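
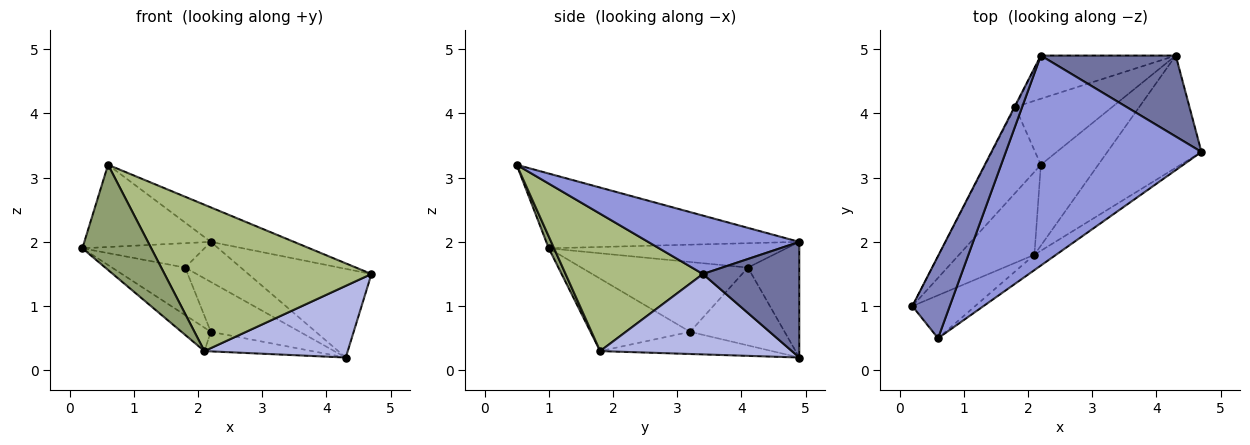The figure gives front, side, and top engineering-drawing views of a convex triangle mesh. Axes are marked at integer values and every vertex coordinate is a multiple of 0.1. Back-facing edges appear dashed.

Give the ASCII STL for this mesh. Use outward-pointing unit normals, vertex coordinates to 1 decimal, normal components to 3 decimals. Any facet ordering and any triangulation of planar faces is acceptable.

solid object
 facet normal 0.500 0.639 0.584
  outer loop
   vertex 4.3 4.9 0.2
   vertex 2.2 4.9 2.0
   vertex 4.7 3.4 1.5
  endloop
 endfacet
 facet normal -0.816 0.408 0.408
  outer loop
   vertex 0.6 0.5 3.2
   vertex 2.2 4.9 2.0
   vertex 0.2 1.0 1.9
  endloop
 endfacet
 facet normal 0.283 0.155 0.947
  outer loop
   vertex 0.6 0.5 3.2
   vertex 4.7 3.4 1.5
   vertex 2.2 4.9 2.0
  endloop
 endfacet
 facet normal 0.584 -0.437 -0.684
  outer loop
   vertex 2.1 1.8 0.3
   vertex 4.3 4.9 0.2
   vertex 4.7 3.4 1.5
  endloop
 endfacet
 facet normal 0.071 -0.923 -0.377
  outer loop
   vertex 2.1 1.8 0.3
   vertex 0.6 0.5 3.2
   vertex 0.2 1.0 1.9
  endloop
 endfacet
 facet normal 0.551 -0.830 -0.087
  outer loop
   vertex 2.1 1.8 0.3
   vertex 4.7 3.4 1.5
   vertex 0.6 0.5 3.2
  endloop
 endfacet
 facet normal -0.351 0.220 -0.910
  outer loop
   vertex 2.2 3.2 0.6
   vertex 4.3 4.9 0.2
   vertex 2.1 1.8 0.3
  endloop
 endfacet
 facet normal -0.679 0.200 -0.706
  outer loop
   vertex 2.2 3.2 0.6
   vertex 2.1 1.8 0.3
   vertex 0.2 1.0 1.9
  endloop
 endfacet
 facet normal -0.532 0.576 -0.621
  outer loop
   vertex 1.8 4.1 1.6
   vertex 2.2 4.9 2.0
   vertex 4.3 4.9 0.2
  endloop
 endfacet
 facet normal -0.539 0.508 -0.672
  outer loop
   vertex 1.8 4.1 1.6
   vertex 4.3 4.9 0.2
   vertex 2.2 3.2 0.6
  endloop
 endfacet
 facet normal -0.889 0.457 -0.024
  outer loop
   vertex 1.8 4.1 1.6
   vertex 0.2 1.0 1.9
   vertex 2.2 4.9 2.0
  endloop
 endfacet
 facet normal -0.740 0.325 -0.589
  outer loop
   vertex 1.8 4.1 1.6
   vertex 2.2 3.2 0.6
   vertex 0.2 1.0 1.9
  endloop
 endfacet
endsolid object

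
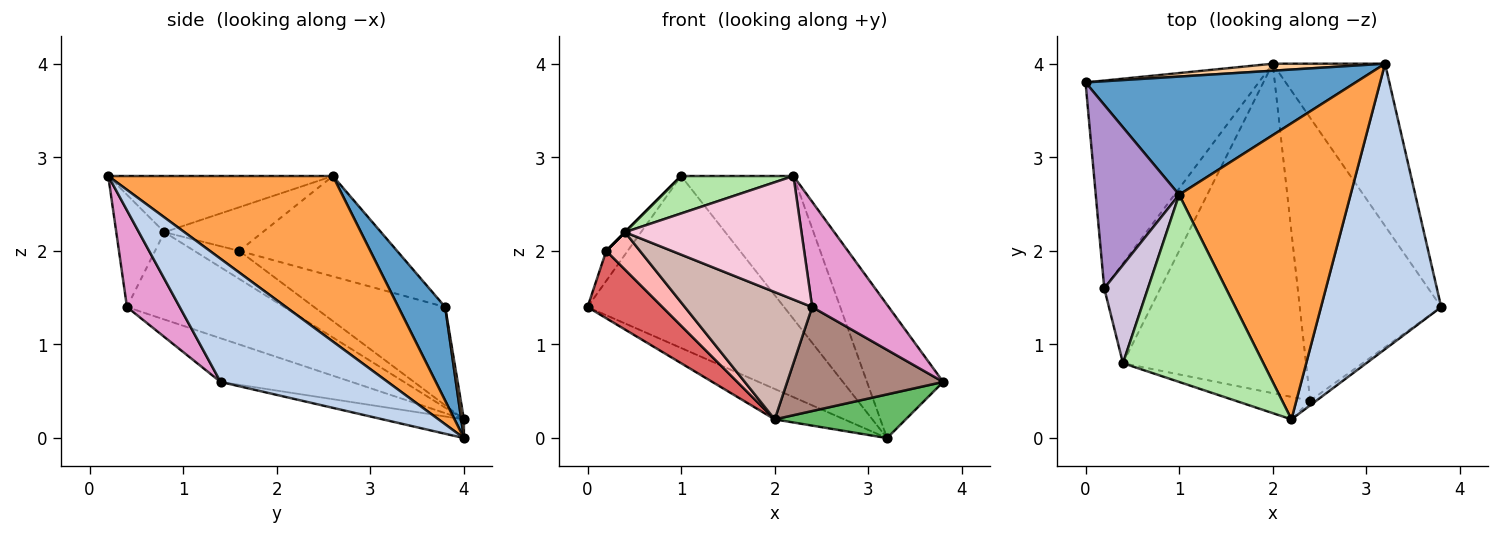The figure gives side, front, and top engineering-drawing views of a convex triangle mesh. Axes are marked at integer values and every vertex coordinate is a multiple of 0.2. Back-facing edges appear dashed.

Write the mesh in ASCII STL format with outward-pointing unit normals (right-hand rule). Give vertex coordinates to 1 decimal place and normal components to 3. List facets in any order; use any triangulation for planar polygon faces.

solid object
 facet normal 0.193 0.809 0.556
  outer loop
   vertex 1.0 2.6 2.8
   vertex 3.2 4.0 0.0
   vertex 0.0 3.8 1.4
  endloop
 endfacet
 facet normal 0.680 0.310 0.664
  outer loop
   vertex 2.2 0.2 2.8
   vertex 3.8 1.4 0.6
   vertex 3.2 4.0 0.0
  endloop
 endfacet
 facet normal 0.656 0.328 0.680
  outer loop
   vertex 2.2 0.2 2.8
   vertex 3.2 4.0 0.0
   vertex 1.0 2.6 2.8
  endloop
 endfacet
 facet normal 0.037 0.974 0.225
  outer loop
   vertex 2.0 4.0 0.2
   vertex 0.0 3.8 1.4
   vertex 3.2 4.0 0.0
  endloop
 endfacet
 facet normal -0.159 -0.257 -0.953
  outer loop
   vertex 2.0 4.0 0.2
   vertex 3.2 4.0 0.0
   vertex 3.8 1.4 0.6
  endloop
 endfacet
 facet normal -0.365 -0.183 0.913
  outer loop
   vertex 0.4 0.8 2.2
   vertex 2.2 0.2 2.8
   vertex 1.0 2.6 2.8
  endloop
 endfacet
 facet normal -0.475 -0.271 -0.837
  outer loop
   vertex 0.2 1.6 2.0
   vertex 0.0 3.8 1.4
   vertex 2.0 4.0 0.2
  endloop
 endfacet
 facet normal -0.424 -0.318 -0.848
  outer loop
   vertex 0.2 1.6 2.0
   vertex 2.0 4.0 0.2
   vertex 0.4 0.8 2.2
  endloop
 endfacet
 facet normal -0.765 0.104 0.635
  outer loop
   vertex 0.2 1.6 2.0
   vertex 1.0 2.6 2.8
   vertex 0.0 3.8 1.4
  endloop
 endfacet
 facet normal -0.707 0.000 0.707
  outer loop
   vertex 0.2 1.6 2.0
   vertex 0.4 0.8 2.2
   vertex 1.0 2.6 2.8
  endloop
 endfacet
 facet normal -0.278 -0.331 -0.901
  outer loop
   vertex 2.4 0.4 1.4
   vertex 2.0 4.0 0.2
   vertex 3.8 1.4 0.6
  endloop
 endfacet
 facet normal -0.407 -0.329 -0.852
  outer loop
   vertex 2.4 0.4 1.4
   vertex 0.4 0.8 2.2
   vertex 2.0 4.0 0.2
  endloop
 endfacet
 facet normal 0.567 -0.823 -0.037
  outer loop
   vertex 2.4 0.4 1.4
   vertex 3.8 1.4 0.6
   vertex 2.2 0.2 2.8
  endloop
 endfacet
 facet normal -0.259 -0.950 -0.173
  outer loop
   vertex 2.4 0.4 1.4
   vertex 2.2 0.2 2.8
   vertex 0.4 0.8 2.2
  endloop
 endfacet
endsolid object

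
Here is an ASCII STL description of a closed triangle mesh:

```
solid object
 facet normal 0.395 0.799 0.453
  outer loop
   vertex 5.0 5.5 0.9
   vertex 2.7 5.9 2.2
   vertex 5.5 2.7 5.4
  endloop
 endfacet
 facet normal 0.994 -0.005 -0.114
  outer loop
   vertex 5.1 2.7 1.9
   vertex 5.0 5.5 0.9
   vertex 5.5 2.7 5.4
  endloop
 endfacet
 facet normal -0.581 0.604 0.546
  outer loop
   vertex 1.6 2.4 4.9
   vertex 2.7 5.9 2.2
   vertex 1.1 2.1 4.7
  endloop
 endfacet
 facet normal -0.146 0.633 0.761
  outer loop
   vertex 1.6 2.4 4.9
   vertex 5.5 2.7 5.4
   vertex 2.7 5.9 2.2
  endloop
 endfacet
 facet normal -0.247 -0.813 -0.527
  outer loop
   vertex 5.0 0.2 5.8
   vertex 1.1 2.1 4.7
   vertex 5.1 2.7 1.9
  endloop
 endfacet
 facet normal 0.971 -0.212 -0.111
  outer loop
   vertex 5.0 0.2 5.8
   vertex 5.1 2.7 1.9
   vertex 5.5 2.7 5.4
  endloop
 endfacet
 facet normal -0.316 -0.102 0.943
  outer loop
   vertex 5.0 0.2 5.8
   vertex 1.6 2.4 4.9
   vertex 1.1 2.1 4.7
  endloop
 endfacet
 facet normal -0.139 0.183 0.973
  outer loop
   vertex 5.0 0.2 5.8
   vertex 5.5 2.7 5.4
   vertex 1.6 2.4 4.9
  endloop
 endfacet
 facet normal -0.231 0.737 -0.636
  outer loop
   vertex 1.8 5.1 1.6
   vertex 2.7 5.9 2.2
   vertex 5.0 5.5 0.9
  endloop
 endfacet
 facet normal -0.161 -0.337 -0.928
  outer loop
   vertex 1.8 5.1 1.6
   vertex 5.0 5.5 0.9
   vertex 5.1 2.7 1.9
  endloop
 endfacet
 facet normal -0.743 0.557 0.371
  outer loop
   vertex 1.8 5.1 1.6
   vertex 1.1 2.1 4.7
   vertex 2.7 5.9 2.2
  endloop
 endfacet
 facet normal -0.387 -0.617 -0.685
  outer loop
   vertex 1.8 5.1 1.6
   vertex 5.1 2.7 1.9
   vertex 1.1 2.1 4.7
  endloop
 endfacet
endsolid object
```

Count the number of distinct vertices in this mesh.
8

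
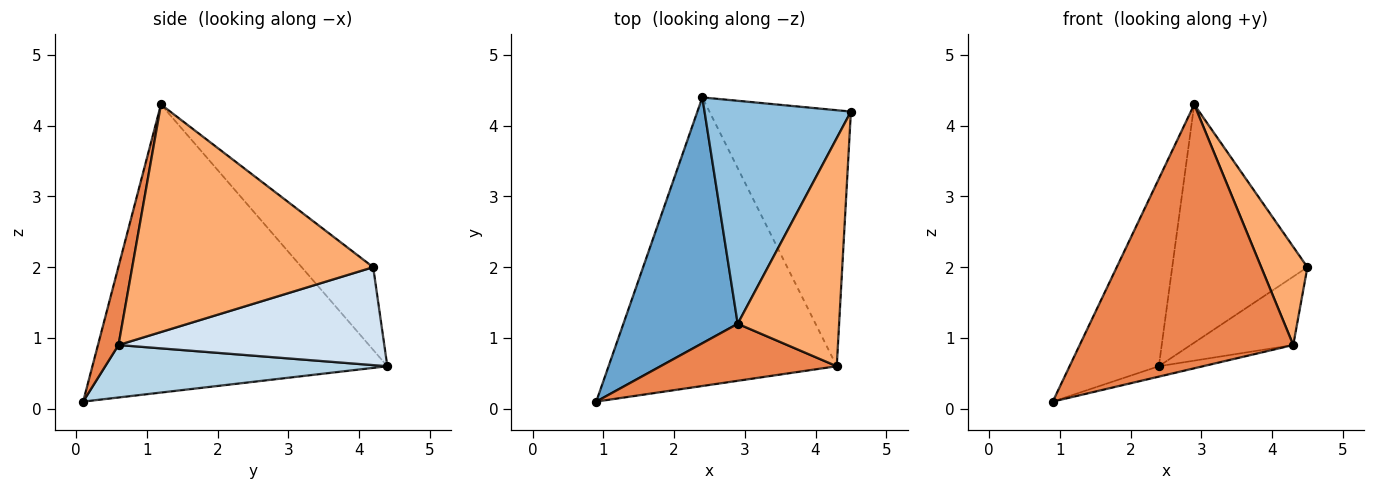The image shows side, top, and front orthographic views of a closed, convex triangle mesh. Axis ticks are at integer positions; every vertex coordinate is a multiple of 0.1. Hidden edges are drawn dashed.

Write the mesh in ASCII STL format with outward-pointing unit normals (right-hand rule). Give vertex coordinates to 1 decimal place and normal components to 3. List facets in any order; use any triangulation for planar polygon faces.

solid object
 facet normal -0.895 0.271 0.355
  outer loop
   vertex 2.9 1.2 4.3
   vertex 2.4 4.4 0.6
   vertex 0.9 0.1 0.1
  endloop
 endfacet
 facet normal -0.360 0.681 0.638
  outer loop
   vertex 2.9 1.2 4.3
   vertex 4.5 4.2 2.0
   vertex 2.4 4.4 0.6
  endloop
 endfacet
 facet normal 0.224 0.035 -0.974
  outer loop
   vertex 4.3 0.6 0.9
   vertex 0.9 0.1 0.1
   vertex 2.4 4.4 0.6
  endloop
 endfacet
 facet normal 0.556 0.215 -0.803
  outer loop
   vertex 4.3 0.6 0.9
   vertex 2.4 4.4 0.6
   vertex 4.5 4.2 2.0
  endloop
 endfacet
 facet normal 0.094 -0.973 0.210
  outer loop
   vertex 4.3 0.6 0.9
   vertex 2.9 1.2 4.3
   vertex 0.9 0.1 0.1
  endloop
 endfacet
 facet normal 0.900 -0.172 0.401
  outer loop
   vertex 4.3 0.6 0.9
   vertex 4.5 4.2 2.0
   vertex 2.9 1.2 4.3
  endloop
 endfacet
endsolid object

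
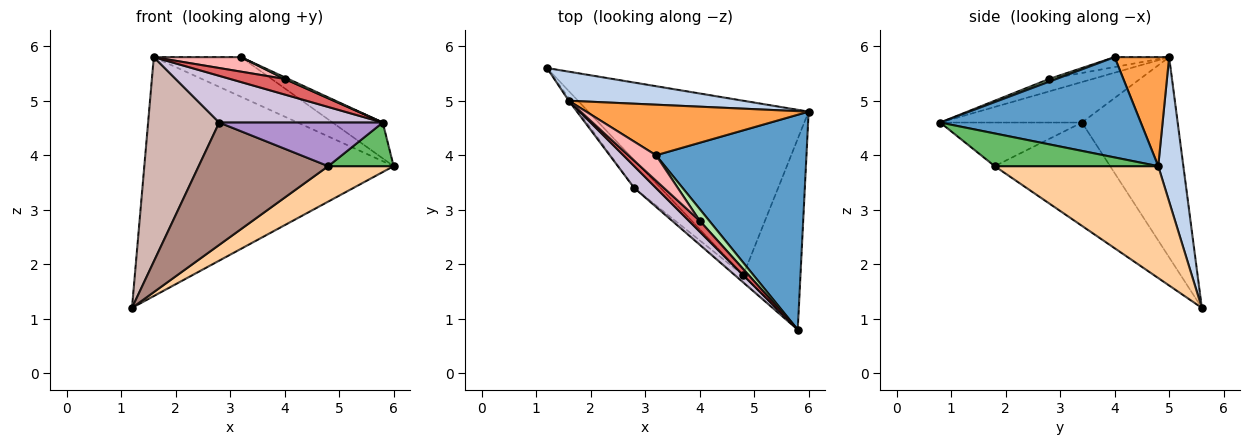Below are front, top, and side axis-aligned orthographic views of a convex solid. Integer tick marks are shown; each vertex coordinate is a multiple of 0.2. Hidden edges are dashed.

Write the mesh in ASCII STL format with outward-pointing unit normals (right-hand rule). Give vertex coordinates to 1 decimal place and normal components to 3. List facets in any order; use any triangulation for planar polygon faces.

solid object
 facet normal 0.549 0.137 0.824
  outer loop
   vertex 3.2 4.0 5.8
   vertex 5.8 0.8 4.6
   vertex 6.0 4.8 3.8
  endloop
 endfacet
 facet normal 0.100 0.988 0.120
  outer loop
   vertex 1.6 5.0 5.8
   vertex 6.0 4.8 3.8
   vertex 1.2 5.6 1.2
  endloop
 endfacet
 facet normal 0.360 0.576 0.734
  outer loop
   vertex 1.6 5.0 5.8
   vertex 3.2 4.0 5.8
   vertex 6.0 4.8 3.8
  endloop
 endfacet
 facet normal 0.446 -0.178 -0.877
  outer loop
   vertex 4.8 1.8 3.8
   vertex 1.2 5.6 1.2
   vertex 6.0 4.8 3.8
  endloop
 endfacet
 facet normal 0.487 -0.195 -0.852
  outer loop
   vertex 4.8 1.8 3.8
   vertex 6.0 4.8 3.8
   vertex 5.8 0.8 4.6
  endloop
 endfacet
 facet normal 0.272 -0.136 0.953
  outer loop
   vertex 4.0 2.8 5.4
   vertex 5.8 0.8 4.6
   vertex 3.2 4.0 5.8
  endloop
 endfacet
 facet normal -0.548 -0.685 0.480
  outer loop
   vertex 4.0 2.8 5.4
   vertex 1.6 5.0 5.8
   vertex 5.8 0.8 4.6
  endloop
 endfacet
 facet normal -0.296 -0.474 0.829
  outer loop
   vertex 4.0 2.8 5.4
   vertex 3.2 4.0 5.8
   vertex 1.6 5.0 5.8
  endloop
 endfacet
 facet normal -0.650 -0.750 -0.125
  outer loop
   vertex 2.8 3.4 4.6
   vertex 4.8 1.8 3.8
   vertex 5.8 0.8 4.6
  endloop
 endfacet
 facet normal -0.618 -0.713 0.333
  outer loop
   vertex 2.8 3.4 4.6
   vertex 5.8 0.8 4.6
   vertex 1.6 5.0 5.8
  endloop
 endfacet
 facet normal -0.656 -0.736 -0.168
  outer loop
   vertex 2.8 3.4 4.6
   vertex 1.2 5.6 1.2
   vertex 4.8 1.8 3.8
  endloop
 endfacet
 facet normal -0.803 -0.596 -0.008
  outer loop
   vertex 2.8 3.4 4.6
   vertex 1.6 5.0 5.8
   vertex 1.2 5.6 1.2
  endloop
 endfacet
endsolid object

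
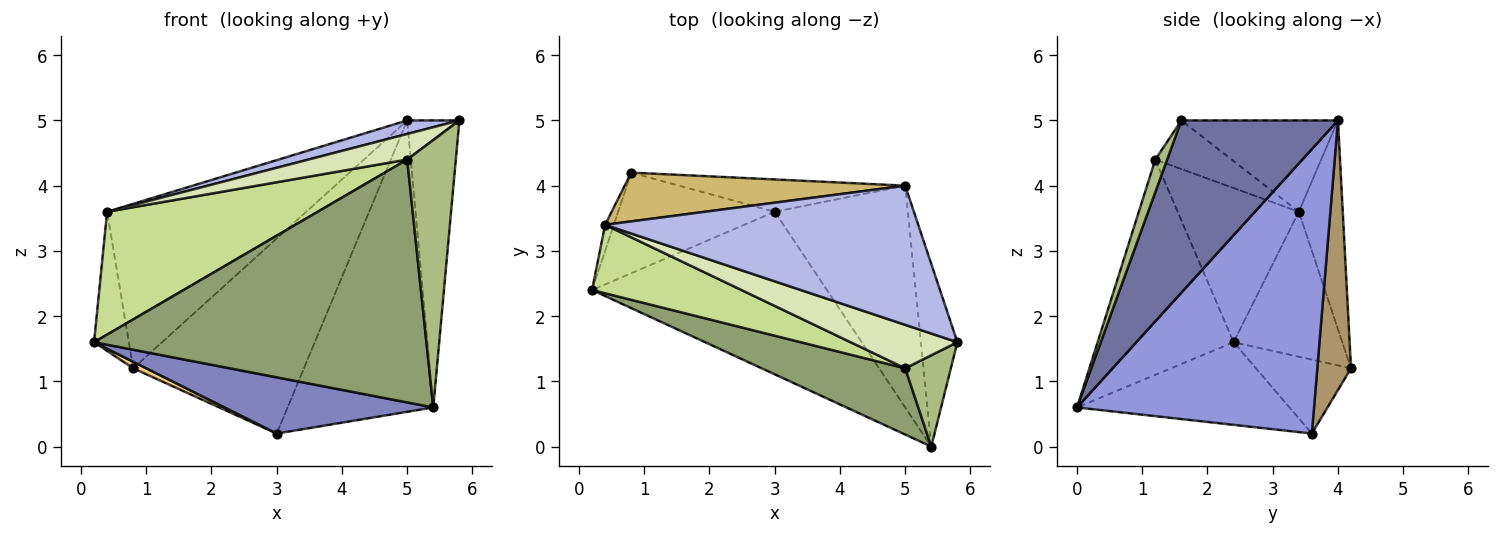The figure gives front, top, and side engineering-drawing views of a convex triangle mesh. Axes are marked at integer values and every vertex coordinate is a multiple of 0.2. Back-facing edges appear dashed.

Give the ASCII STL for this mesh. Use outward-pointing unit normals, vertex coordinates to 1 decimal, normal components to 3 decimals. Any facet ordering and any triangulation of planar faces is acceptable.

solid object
 facet normal 0.930 0.310 -0.197
  outer loop
   vertex 5.4 0.0 0.6
   vertex 5.0 4.0 5.0
   vertex 5.8 1.6 5.0
  endloop
 endfacet
 facet normal -0.316 -0.310 -0.897
  outer loop
   vertex 3.0 3.6 0.2
   vertex 5.4 0.0 0.6
   vertex 0.2 2.4 1.6
  endloop
 endfacet
 facet normal 0.791 0.486 -0.370
  outer loop
   vertex 3.0 3.6 0.2
   vertex 5.0 4.0 5.0
   vertex 5.4 0.0 0.6
  endloop
 endfacet
 facet normal -0.279 -0.093 0.956
  outer loop
   vertex 0.4 3.4 3.6
   vertex 5.8 1.6 5.0
   vertex 5.0 4.0 5.0
  endloop
 endfacet
 facet normal -0.367 -0.897 0.245
  outer loop
   vertex 5.0 1.2 4.4
   vertex 0.2 2.4 1.6
   vertex 5.4 0.0 0.6
  endloop
 endfacet
 facet normal 0.225 -0.922 0.315
  outer loop
   vertex 5.0 1.2 4.4
   vertex 5.4 0.0 0.6
   vertex 5.8 1.6 5.0
  endloop
 endfacet
 facet normal -0.449 -0.780 0.435
  outer loop
   vertex 5.0 1.2 4.4
   vertex 0.4 3.4 3.6
   vertex 0.2 2.4 1.6
  endloop
 endfacet
 facet normal -0.365 -0.472 0.802
  outer loop
   vertex 5.0 1.2 4.4
   vertex 5.8 1.6 5.0
   vertex 0.4 3.4 3.6
  endloop
 endfacet
 facet normal 0.191 0.968 -0.160
  outer loop
   vertex 0.8 4.2 1.2
   vertex 5.0 4.0 5.0
   vertex 3.0 3.6 0.2
  endloop
 endfacet
 facet normal -0.207 0.938 0.278
  outer loop
   vertex 0.8 4.2 1.2
   vertex 0.4 3.4 3.6
   vertex 5.0 4.0 5.0
  endloop
 endfacet
 facet normal -0.426 -0.059 -0.903
  outer loop
   vertex 0.8 4.2 1.2
   vertex 3.0 3.6 0.2
   vertex 0.2 2.4 1.6
  endloop
 endfacet
 facet normal -0.951 0.304 -0.057
  outer loop
   vertex 0.8 4.2 1.2
   vertex 0.2 2.4 1.6
   vertex 0.4 3.4 3.6
  endloop
 endfacet
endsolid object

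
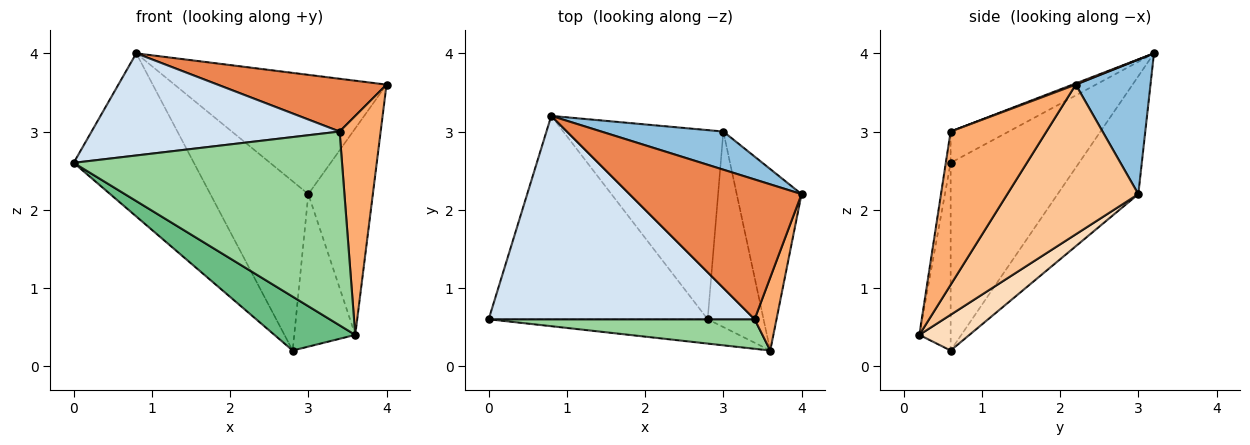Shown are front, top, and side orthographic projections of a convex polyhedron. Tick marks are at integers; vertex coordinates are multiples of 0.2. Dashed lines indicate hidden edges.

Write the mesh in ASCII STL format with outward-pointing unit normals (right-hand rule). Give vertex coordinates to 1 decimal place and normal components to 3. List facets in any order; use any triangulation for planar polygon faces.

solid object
 facet normal -0.556 0.520 -0.648
  outer loop
   vertex 2.8 0.6 0.2
   vertex 0.0 0.6 2.6
   vertex 0.8 3.2 4.0
  endloop
 endfacet
 facet normal 0.318 0.903 0.289
  outer loop
   vertex 3.0 3.0 2.2
   vertex 0.8 3.2 4.0
   vertex 4.0 2.2 3.6
  endloop
 endfacet
 facet normal -0.481 0.584 -0.653
  outer loop
   vertex 3.0 3.0 2.2
   vertex 2.8 0.6 0.2
   vertex 0.8 3.2 4.0
  endloop
 endfacet
 facet normal -0.105 -0.446 0.889
  outer loop
   vertex 3.4 0.6 3.0
   vertex 0.8 3.2 4.0
   vertex 0.0 0.6 2.6
  endloop
 endfacet
 facet normal 0.007 -0.353 0.936
  outer loop
   vertex 3.4 0.6 3.0
   vertex 4.0 2.2 3.6
   vertex 0.8 3.2 4.0
  endloop
 endfacet
 facet normal 0.911 -0.391 0.130
  outer loop
   vertex 3.6 0.2 0.4
   vertex 4.0 2.2 3.6
   vertex 3.4 0.6 3.0
  endloop
 endfacet
 facet normal 0.836 0.412 -0.362
  outer loop
   vertex 3.6 0.2 0.4
   vertex 3.0 3.0 2.2
   vertex 4.0 2.2 3.6
  endloop
 endfacet
 facet normal 0.451 0.549 -0.704
  outer loop
   vertex 3.6 0.2 0.4
   vertex 2.8 0.6 0.2
   vertex 3.0 3.0 2.2
  endloop
 endfacet
 facet normal -0.333 -0.859 -0.388
  outer loop
   vertex 3.6 0.2 0.4
   vertex 0.0 0.6 2.6
   vertex 2.8 0.6 0.2
  endloop
 endfacet
 facet normal -0.018 -0.988 0.151
  outer loop
   vertex 3.6 0.2 0.4
   vertex 3.4 0.6 3.0
   vertex 0.0 0.6 2.6
  endloop
 endfacet
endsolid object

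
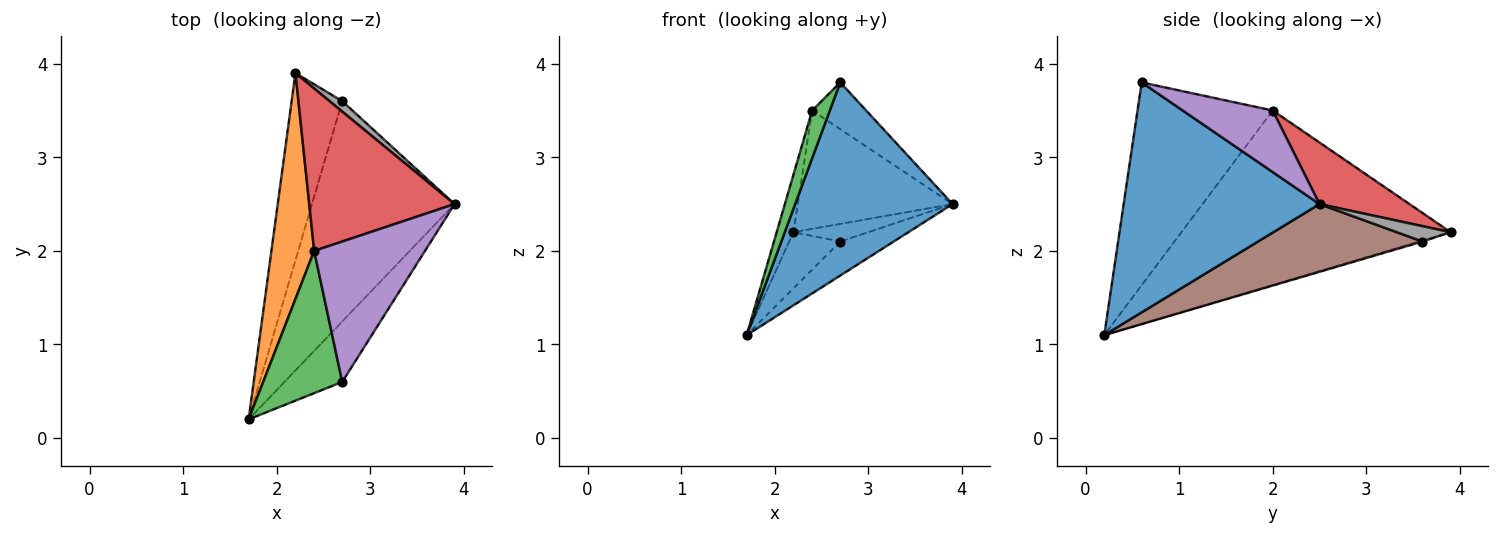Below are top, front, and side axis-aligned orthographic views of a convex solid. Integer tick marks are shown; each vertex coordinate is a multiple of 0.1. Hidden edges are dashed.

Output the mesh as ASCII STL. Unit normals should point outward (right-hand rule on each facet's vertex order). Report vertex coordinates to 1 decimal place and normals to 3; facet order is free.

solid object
 facet normal 0.765 -0.615 -0.192
  outer loop
   vertex 2.7 0.6 3.8
   vertex 1.7 0.2 1.1
   vertex 3.9 2.5 2.5
  endloop
 endfacet
 facet normal -0.970 0.060 0.237
  outer loop
   vertex 2.4 2.0 3.5
   vertex 2.2 3.9 2.2
   vertex 1.7 0.2 1.1
  endloop
 endfacet
 facet normal -0.925 -0.121 0.360
  outer loop
   vertex 2.4 2.0 3.5
   vertex 1.7 0.2 1.1
   vertex 2.7 0.6 3.8
  endloop
 endfacet
 facet normal 0.324 0.557 0.765
  outer loop
   vertex 2.4 2.0 3.5
   vertex 3.9 2.5 2.5
   vertex 2.2 3.9 2.2
  endloop
 endfacet
 facet normal 0.466 0.280 0.839
  outer loop
   vertex 2.4 2.0 3.5
   vertex 2.7 0.6 3.8
   vertex 3.9 2.5 2.5
  endloop
 endfacet
 facet normal 0.425 0.138 -0.895
  outer loop
   vertex 2.7 3.6 2.1
   vertex 3.9 2.5 2.5
   vertex 1.7 0.2 1.1
  endloop
 endfacet
 facet normal -0.019 0.287 -0.958
  outer loop
   vertex 2.7 3.6 2.1
   vertex 1.7 0.2 1.1
   vertex 2.2 3.9 2.2
  endloop
 endfacet
 facet normal 0.526 0.731 0.434
  outer loop
   vertex 2.7 3.6 2.1
   vertex 2.2 3.9 2.2
   vertex 3.9 2.5 2.5
  endloop
 endfacet
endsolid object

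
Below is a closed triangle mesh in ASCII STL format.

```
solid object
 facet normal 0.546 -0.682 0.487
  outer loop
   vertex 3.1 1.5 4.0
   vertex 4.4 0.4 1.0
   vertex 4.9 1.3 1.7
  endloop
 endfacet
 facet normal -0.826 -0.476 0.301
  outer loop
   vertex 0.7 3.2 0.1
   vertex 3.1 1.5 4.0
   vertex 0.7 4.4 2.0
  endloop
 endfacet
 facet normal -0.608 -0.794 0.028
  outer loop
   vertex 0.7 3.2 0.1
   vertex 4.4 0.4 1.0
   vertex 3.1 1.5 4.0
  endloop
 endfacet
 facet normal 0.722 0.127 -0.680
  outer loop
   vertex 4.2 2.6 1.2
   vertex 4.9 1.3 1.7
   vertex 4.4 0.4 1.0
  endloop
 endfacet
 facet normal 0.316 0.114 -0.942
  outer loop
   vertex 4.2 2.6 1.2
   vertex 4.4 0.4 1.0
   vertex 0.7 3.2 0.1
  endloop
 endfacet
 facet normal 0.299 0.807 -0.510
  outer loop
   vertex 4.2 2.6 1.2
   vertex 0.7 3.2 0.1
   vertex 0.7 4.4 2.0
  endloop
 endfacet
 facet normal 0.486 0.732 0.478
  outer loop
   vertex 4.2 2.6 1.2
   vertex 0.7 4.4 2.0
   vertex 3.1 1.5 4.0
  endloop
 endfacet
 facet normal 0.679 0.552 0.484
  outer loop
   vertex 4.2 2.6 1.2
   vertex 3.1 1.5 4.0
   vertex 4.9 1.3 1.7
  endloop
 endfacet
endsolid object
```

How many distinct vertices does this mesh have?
6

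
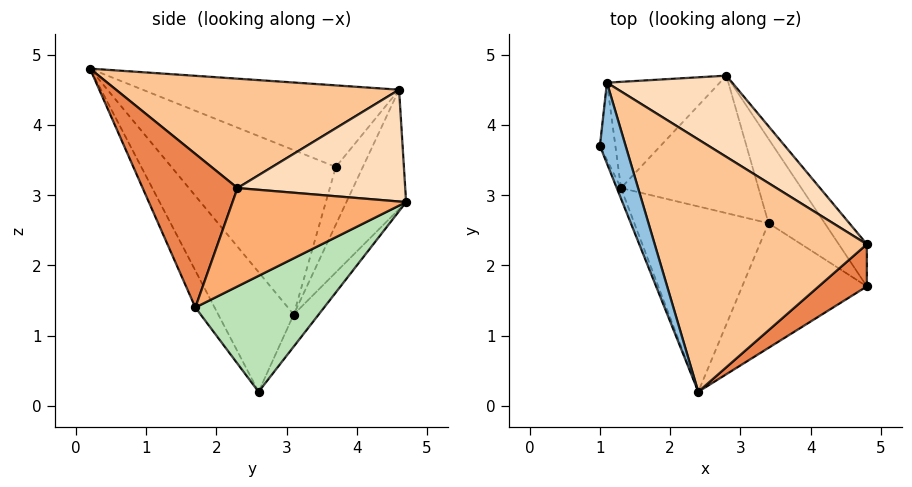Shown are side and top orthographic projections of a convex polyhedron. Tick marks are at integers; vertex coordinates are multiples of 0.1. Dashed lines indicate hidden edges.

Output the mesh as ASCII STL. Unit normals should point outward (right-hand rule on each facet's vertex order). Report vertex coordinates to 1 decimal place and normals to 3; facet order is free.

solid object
 facet normal -0.925 -0.379 -0.024
  outer loop
   vertex 1.3 3.1 1.3
   vertex 2.4 0.2 4.8
   vertex 1.0 3.7 3.4
  endloop
 endfacet
 facet normal -0.923 -0.253 0.291
  outer loop
   vertex 1.1 4.6 4.5
   vertex 1.0 3.7 3.4
   vertex 2.4 0.2 4.8
  endloop
 endfacet
 facet normal -0.889 0.390 -0.239
  outer loop
   vertex 1.1 4.6 4.5
   vertex 1.3 3.1 1.3
   vertex 1.0 3.7 3.4
  endloop
 endfacet
 facet normal -0.429 0.807 -0.405
  outer loop
   vertex 1.1 4.6 4.5
   vertex 2.8 4.7 2.9
   vertex 1.3 3.1 1.3
  endloop
 endfacet
 facet normal 0.728 -0.647 0.228
  outer loop
   vertex 4.8 2.3 3.1
   vertex 2.4 0.2 4.8
   vertex 4.8 1.7 1.4
  endloop
 endfacet
 facet normal 0.759 0.614 -0.217
  outer loop
   vertex 4.8 2.3 3.1
   vertex 4.8 1.7 1.4
   vertex 2.8 4.7 2.9
  endloop
 endfacet
 facet normal 0.450 0.192 0.872
  outer loop
   vertex 4.8 2.3 3.1
   vertex 1.1 4.6 4.5
   vertex 2.4 0.2 4.8
  endloop
 endfacet
 facet normal 0.567 0.525 0.635
  outer loop
   vertex 4.8 2.3 3.1
   vertex 2.8 4.7 2.9
   vertex 1.1 4.6 4.5
  endloop
 endfacet
 facet normal -0.143 -0.864 -0.482
  outer loop
   vertex 3.4 2.6 0.2
   vertex 4.8 1.7 1.4
   vertex 2.4 0.2 4.8
  endloop
 endfacet
 facet normal -0.436 -0.756 -0.489
  outer loop
   vertex 3.4 2.6 0.2
   vertex 2.4 0.2 4.8
   vertex 1.3 3.1 1.3
  endloop
 endfacet
 facet normal 0.696 0.633 -0.338
  outer loop
   vertex 3.4 2.6 0.2
   vertex 2.8 4.7 2.9
   vertex 4.8 1.7 1.4
  endloop
 endfacet
 facet normal -0.147 0.765 -0.627
  outer loop
   vertex 3.4 2.6 0.2
   vertex 1.3 3.1 1.3
   vertex 2.8 4.7 2.9
  endloop
 endfacet
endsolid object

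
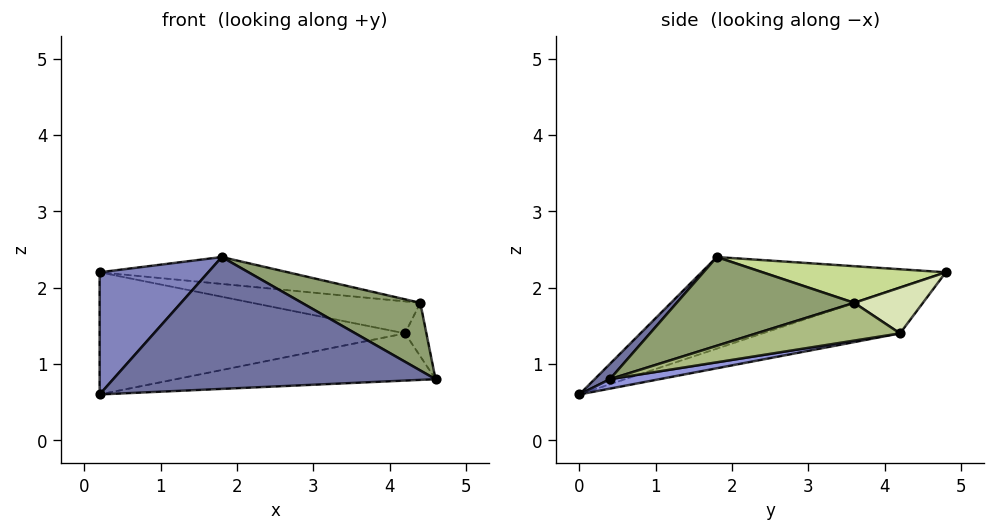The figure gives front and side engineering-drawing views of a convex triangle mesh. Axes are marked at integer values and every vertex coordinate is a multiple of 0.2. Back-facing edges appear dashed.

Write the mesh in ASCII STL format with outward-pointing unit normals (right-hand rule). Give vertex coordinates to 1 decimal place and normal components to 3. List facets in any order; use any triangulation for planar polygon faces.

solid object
 facet normal 0.034 -0.722 0.691
  outer loop
   vertex 1.8 1.8 2.4
   vertex 0.2 0.0 0.6
   vertex 4.6 0.4 0.8
  endloop
 endfacet
 facet normal -0.580 -0.258 0.773
  outer loop
   vertex 1.8 1.8 2.4
   vertex 0.2 4.8 2.2
   vertex 0.2 0.0 0.6
  endloop
 endfacet
 facet normal 0.030 0.159 -0.987
  outer loop
   vertex 4.2 4.2 1.4
   vertex 4.6 0.4 0.8
   vertex 0.2 0.0 0.6
  endloop
 endfacet
 facet normal -0.141 0.313 -0.939
  outer loop
   vertex 4.2 4.2 1.4
   vertex 0.2 0.0 0.6
   vertex 0.2 4.8 2.2
  endloop
 endfacet
 facet normal 0.381 -0.254 0.889
  outer loop
   vertex 4.4 3.6 1.8
   vertex 1.8 1.8 2.4
   vertex 4.6 0.4 0.8
  endloop
 endfacet
 facet normal 0.954 0.142 -0.264
  outer loop
   vertex 4.4 3.6 1.8
   vertex 4.6 0.4 0.8
   vertex 4.2 4.2 1.4
  endloop
 endfacet
 facet normal 0.132 0.136 0.982
  outer loop
   vertex 4.4 3.6 1.8
   vertex 0.2 4.8 2.2
   vertex 1.8 1.8 2.4
  endloop
 endfacet
 facet normal 0.243 0.593 0.768
  outer loop
   vertex 4.4 3.6 1.8
   vertex 4.2 4.2 1.4
   vertex 0.2 4.8 2.2
  endloop
 endfacet
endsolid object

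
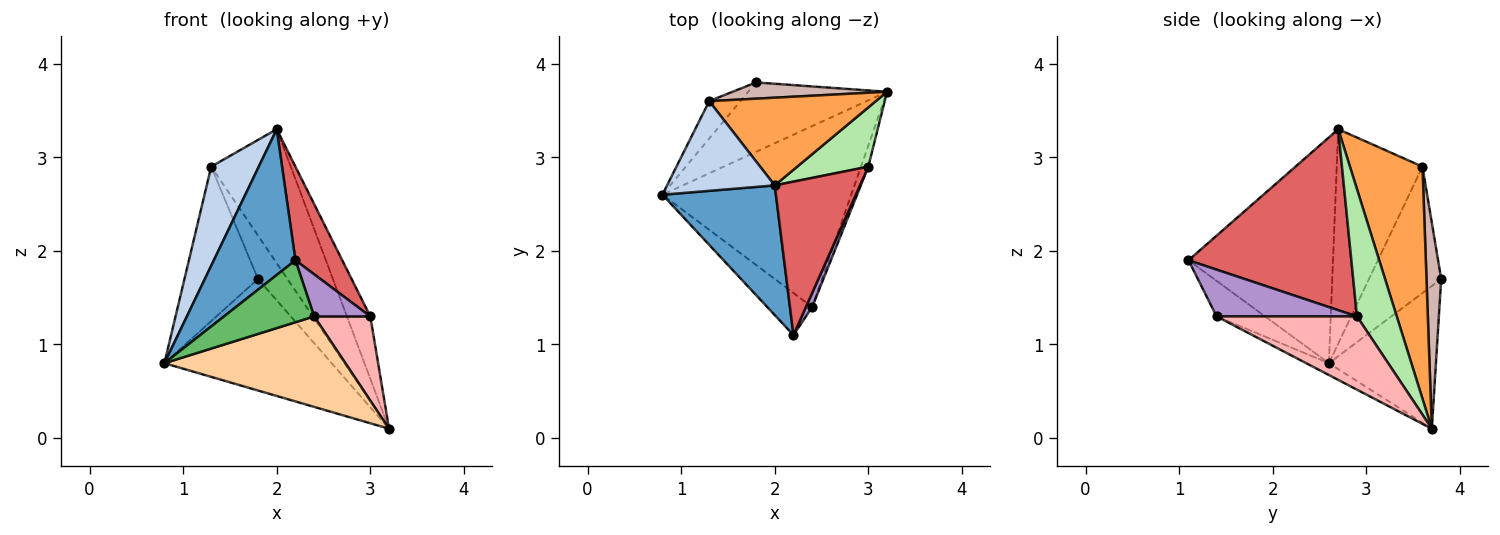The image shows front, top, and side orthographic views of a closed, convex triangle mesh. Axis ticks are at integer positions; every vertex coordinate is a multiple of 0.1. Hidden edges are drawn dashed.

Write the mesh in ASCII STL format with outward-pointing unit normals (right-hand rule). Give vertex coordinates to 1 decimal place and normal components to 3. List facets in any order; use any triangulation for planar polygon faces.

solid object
 facet normal -0.798 -0.451 0.401
  outer loop
   vertex 2.0 2.7 3.3
   vertex 0.8 2.6 0.8
   vertex 2.2 1.1 1.9
  endloop
 endfacet
 facet normal -0.801 -0.444 0.402
  outer loop
   vertex 1.3 3.6 2.9
   vertex 0.8 2.6 0.8
   vertex 2.0 2.7 3.3
  endloop
 endfacet
 facet normal 0.607 0.665 0.435
  outer loop
   vertex 1.3 3.6 2.9
   vertex 2.0 2.7 3.3
   vertex 3.2 3.7 0.1
  endloop
 endfacet
 facet normal -0.056 -0.447 -0.893
  outer loop
   vertex 2.4 1.4 1.3
   vertex 0.8 2.6 0.8
   vertex 3.2 3.7 0.1
  endloop
 endfacet
 facet normal -0.406 -0.756 -0.513
  outer loop
   vertex 2.4 1.4 1.3
   vertex 2.2 1.1 1.9
   vertex 0.8 2.6 0.8
  endloop
 endfacet
 facet normal 0.777 0.457 0.434
  outer loop
   vertex 3.0 2.9 1.3
   vertex 3.2 3.7 0.1
   vertex 2.0 2.7 3.3
  endloop
 endfacet
 facet normal 0.875 -0.252 0.413
  outer loop
   vertex 3.0 2.9 1.3
   vertex 2.0 2.7 3.3
   vertex 2.2 1.1 1.9
  endloop
 endfacet
 facet normal 0.925 -0.370 -0.092
  outer loop
   vertex 3.0 2.9 1.3
   vertex 2.4 1.4 1.3
   vertex 3.2 3.7 0.1
  endloop
 endfacet
 facet normal 0.921 -0.369 0.123
  outer loop
   vertex 3.0 2.9 1.3
   vertex 2.2 1.1 1.9
   vertex 2.4 1.4 1.3
  endloop
 endfacet
 facet normal -0.477 0.746 -0.464
  outer loop
   vertex 1.8 3.8 1.7
   vertex 3.2 3.7 0.1
   vertex 0.8 2.6 0.8
  endloop
 endfacet
 facet normal -0.690 0.703 -0.170
  outer loop
   vertex 1.8 3.8 1.7
   vertex 0.8 2.6 0.8
   vertex 1.3 3.6 2.9
  endloop
 endfacet
 facet normal 0.424 0.848 0.318
  outer loop
   vertex 1.8 3.8 1.7
   vertex 1.3 3.6 2.9
   vertex 3.2 3.7 0.1
  endloop
 endfacet
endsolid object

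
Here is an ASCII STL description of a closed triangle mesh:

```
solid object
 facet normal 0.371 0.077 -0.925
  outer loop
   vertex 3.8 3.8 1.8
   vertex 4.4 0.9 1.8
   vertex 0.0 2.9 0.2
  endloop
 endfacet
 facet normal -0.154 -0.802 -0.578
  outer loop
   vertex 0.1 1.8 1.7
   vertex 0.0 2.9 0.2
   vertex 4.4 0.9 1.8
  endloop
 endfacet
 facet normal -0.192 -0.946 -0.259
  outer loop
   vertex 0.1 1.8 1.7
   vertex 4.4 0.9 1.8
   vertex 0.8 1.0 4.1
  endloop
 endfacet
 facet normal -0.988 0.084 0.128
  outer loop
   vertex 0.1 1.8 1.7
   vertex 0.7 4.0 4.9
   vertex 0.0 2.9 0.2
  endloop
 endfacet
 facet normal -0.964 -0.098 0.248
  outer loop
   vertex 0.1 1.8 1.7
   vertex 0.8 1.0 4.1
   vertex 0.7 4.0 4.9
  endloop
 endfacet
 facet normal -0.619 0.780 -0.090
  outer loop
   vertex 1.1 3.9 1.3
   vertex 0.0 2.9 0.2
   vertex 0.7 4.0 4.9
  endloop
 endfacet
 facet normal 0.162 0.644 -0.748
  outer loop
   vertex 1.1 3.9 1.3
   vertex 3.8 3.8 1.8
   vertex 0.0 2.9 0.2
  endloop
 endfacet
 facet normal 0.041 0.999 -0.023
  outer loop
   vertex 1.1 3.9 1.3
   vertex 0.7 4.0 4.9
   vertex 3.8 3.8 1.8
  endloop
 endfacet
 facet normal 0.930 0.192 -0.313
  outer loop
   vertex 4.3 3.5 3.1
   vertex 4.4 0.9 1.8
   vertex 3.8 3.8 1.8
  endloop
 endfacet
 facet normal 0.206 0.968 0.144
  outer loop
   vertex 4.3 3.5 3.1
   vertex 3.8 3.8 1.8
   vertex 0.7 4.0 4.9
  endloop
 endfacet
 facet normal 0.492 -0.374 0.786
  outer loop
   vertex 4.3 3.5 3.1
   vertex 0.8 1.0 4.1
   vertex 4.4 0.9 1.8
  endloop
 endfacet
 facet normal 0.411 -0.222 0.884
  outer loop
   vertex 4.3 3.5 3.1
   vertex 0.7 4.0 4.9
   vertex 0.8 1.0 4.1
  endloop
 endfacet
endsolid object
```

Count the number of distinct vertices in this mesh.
8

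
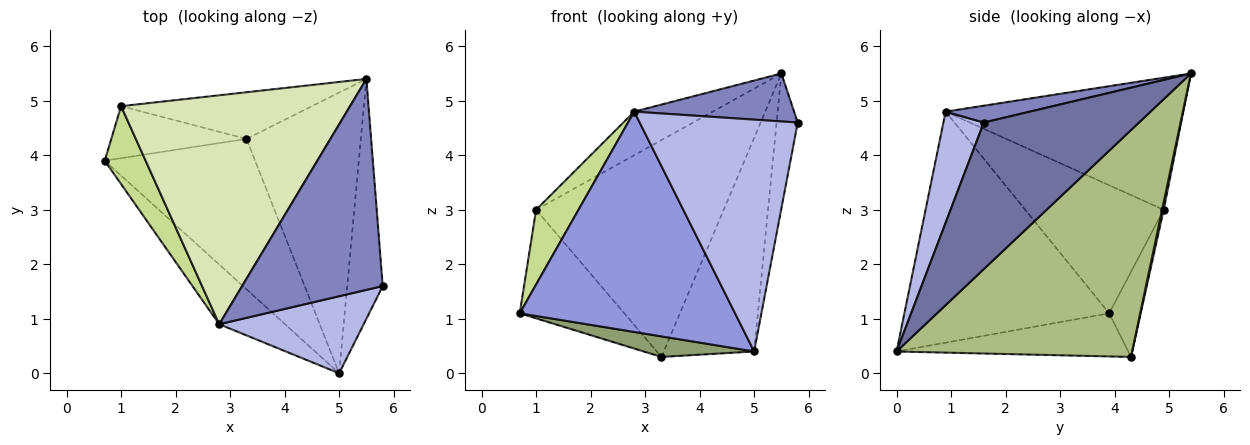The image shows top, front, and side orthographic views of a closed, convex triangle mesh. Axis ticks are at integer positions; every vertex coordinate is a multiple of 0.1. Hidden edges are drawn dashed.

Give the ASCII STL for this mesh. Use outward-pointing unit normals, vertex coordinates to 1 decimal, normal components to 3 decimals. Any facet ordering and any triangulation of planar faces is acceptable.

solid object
 facet normal 0.963 0.131 -0.234
  outer loop
   vertex 5.0 0.0 0.4
   vertex 5.5 5.4 5.5
   vertex 5.8 1.6 4.6
  endloop
 endfacet
 facet normal 0.116 -0.220 0.969
  outer loop
   vertex 2.8 0.9 4.8
   vertex 5.8 1.6 4.6
   vertex 5.5 5.4 5.5
  endloop
 endfacet
 facet normal -0.676 -0.711 -0.193
  outer loop
   vertex 2.8 0.9 4.8
   vertex 0.7 3.9 1.1
   vertex 5.0 0.0 0.4
  endloop
 endfacet
 facet normal 0.236 -0.922 0.306
  outer loop
   vertex 2.8 0.9 4.8
   vertex 5.0 0.0 0.4
   vertex 5.8 1.6 4.6
  endloop
 endfacet
 facet normal -0.273 -0.130 -0.953
  outer loop
   vertex 3.3 4.3 0.3
   vertex 5.0 0.0 0.4
   vertex 0.7 3.9 1.1
  endloop
 endfacet
 facet normal 0.845 0.324 -0.426
  outer loop
   vertex 3.3 4.3 0.3
   vertex 5.5 5.4 5.5
   vertex 5.0 0.0 0.4
  endloop
 endfacet
 facet normal -0.915 -0.280 0.292
  outer loop
   vertex 1.0 4.9 3.0
   vertex 0.7 3.9 1.1
   vertex 2.8 0.9 4.8
  endloop
 endfacet
 facet normal -0.493 0.163 0.855
  outer loop
   vertex 1.0 4.9 3.0
   vertex 2.8 0.9 4.8
   vertex 5.5 5.4 5.5
  endloop
 endfacet
 facet normal -0.262 0.870 -0.417
  outer loop
   vertex 1.0 4.9 3.0
   vertex 3.3 4.3 0.3
   vertex 0.7 3.9 1.1
  endloop
 endfacet
 facet normal 0.008 0.978 -0.210
  outer loop
   vertex 1.0 4.9 3.0
   vertex 5.5 5.4 5.5
   vertex 3.3 4.3 0.3
  endloop
 endfacet
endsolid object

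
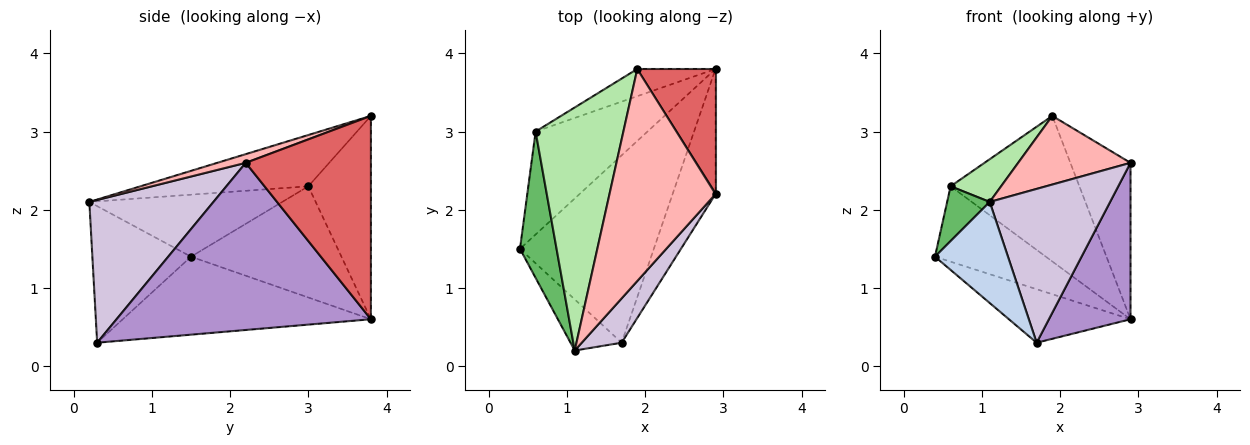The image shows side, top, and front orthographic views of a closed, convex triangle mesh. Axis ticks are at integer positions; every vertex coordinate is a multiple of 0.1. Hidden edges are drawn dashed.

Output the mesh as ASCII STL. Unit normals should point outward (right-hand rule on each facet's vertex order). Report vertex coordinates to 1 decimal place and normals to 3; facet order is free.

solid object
 facet normal -0.489 0.239 -0.839
  outer loop
   vertex 1.7 0.3 0.3
   vertex 0.4 1.5 1.4
   vertex 2.9 3.8 0.6
  endloop
 endfacet
 facet normal -0.770 -0.570 -0.288
  outer loop
   vertex 1.1 0.2 2.1
   vertex 0.4 1.5 1.4
   vertex 1.7 0.3 0.3
  endloop
 endfacet
 facet normal -0.626 0.461 -0.629
  outer loop
   vertex 0.6 3.0 2.3
   vertex 2.9 3.8 0.6
   vertex 0.4 1.5 1.4
  endloop
 endfacet
 facet normal -0.431 0.887 -0.166
  outer loop
   vertex 0.6 3.0 2.3
   vertex 1.9 3.8 3.2
   vertex 2.9 3.8 0.6
  endloop
 endfacet
 facet normal -0.846 -0.187 0.499
  outer loop
   vertex 0.6 3.0 2.3
   vertex 0.4 1.5 1.4
   vertex 1.1 0.2 2.1
  endloop
 endfacet
 facet normal -0.499 -0.150 0.854
  outer loop
   vertex 0.6 3.0 2.3
   vertex 1.1 0.2 2.1
   vertex 1.9 3.8 3.2
  endloop
 endfacet
 facet normal 0.852 0.409 0.328
  outer loop
   vertex 2.9 2.2 2.6
   vertex 2.9 3.8 0.6
   vertex 1.9 3.8 3.2
  endloop
 endfacet
 facet normal 0.078 -0.307 0.948
  outer loop
   vertex 2.9 2.2 2.6
   vertex 1.9 3.8 3.2
   vertex 1.1 0.2 2.1
  endloop
 endfacet
 facet normal 0.925 -0.297 -0.237
  outer loop
   vertex 2.9 2.2 2.6
   vertex 1.7 0.3 0.3
   vertex 2.9 3.8 0.6
  endloop
 endfacet
 facet normal 0.704 -0.683 0.197
  outer loop
   vertex 2.9 2.2 2.6
   vertex 1.1 0.2 2.1
   vertex 1.7 0.3 0.3
  endloop
 endfacet
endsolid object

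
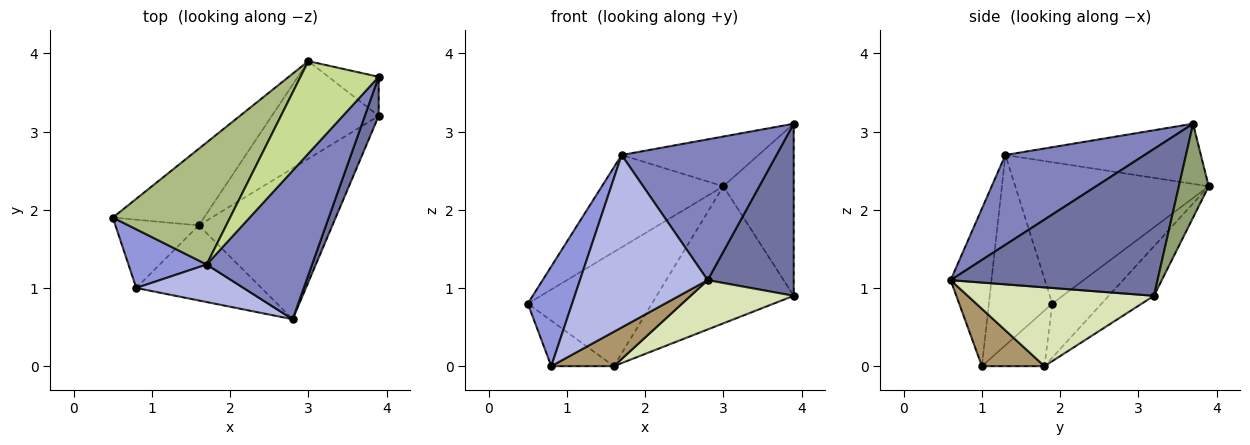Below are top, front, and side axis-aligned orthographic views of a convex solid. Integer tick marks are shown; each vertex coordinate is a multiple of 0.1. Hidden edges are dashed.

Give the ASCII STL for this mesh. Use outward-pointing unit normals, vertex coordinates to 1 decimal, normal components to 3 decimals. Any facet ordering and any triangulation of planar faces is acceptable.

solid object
 facet normal 0.920 -0.382 0.087
  outer loop
   vertex 3.9 3.7 3.1
   vertex 2.8 0.6 1.1
   vertex 3.9 3.2 0.9
  endloop
 endfacet
 facet normal 0.526 -0.585 0.617
  outer loop
   vertex 1.7 1.3 2.7
   vertex 2.8 0.6 1.1
   vertex 3.9 3.7 3.1
  endloop
 endfacet
 facet normal -0.777 -0.543 0.319
  outer loop
   vertex 0.8 1.0 0.0
   vertex 1.7 1.3 2.7
   vertex 0.5 1.9 0.8
  endloop
 endfacet
 facet normal -0.298 -0.933 0.203
  outer loop
   vertex 0.8 1.0 0.0
   vertex 2.8 0.6 1.1
   vertex 1.7 1.3 2.7
  endloop
 endfacet
 facet normal 0.382 0.901 -0.205
  outer loop
   vertex 3.0 3.9 2.3
   vertex 3.9 3.7 3.1
   vertex 3.9 3.2 0.9
  endloop
 endfacet
 facet normal -0.693 0.435 0.575
  outer loop
   vertex 3.0 3.9 2.3
   vertex 0.5 1.9 0.8
   vertex 1.7 1.3 2.7
  endloop
 endfacet
 facet normal -0.561 0.393 0.729
  outer loop
   vertex 3.0 3.9 2.3
   vertex 1.7 1.3 2.7
   vertex 3.9 3.7 3.1
  endloop
 endfacet
 facet normal 0.489 -0.271 -0.829
  outer loop
   vertex 1.6 1.8 0.0
   vertex 3.9 3.2 0.9
   vertex 2.8 0.6 1.1
  endloop
 endfacet
 facet normal 0.385 -0.385 -0.839
  outer loop
   vertex 1.6 1.8 0.0
   vertex 2.8 0.6 1.1
   vertex 0.8 1.0 0.0
  endloop
 endfacet
 facet normal -0.485 0.485 -0.728
  outer loop
   vertex 1.6 1.8 0.0
   vertex 0.8 1.0 0.0
   vertex 0.5 1.9 0.8
  endloop
 endfacet
 facet normal -0.313 0.789 -0.529
  outer loop
   vertex 1.6 1.8 0.0
   vertex 0.5 1.9 0.8
   vertex 3.0 3.9 2.3
  endloop
 endfacet
 facet normal -0.260 0.787 -0.560
  outer loop
   vertex 1.6 1.8 0.0
   vertex 3.0 3.9 2.3
   vertex 3.9 3.2 0.9
  endloop
 endfacet
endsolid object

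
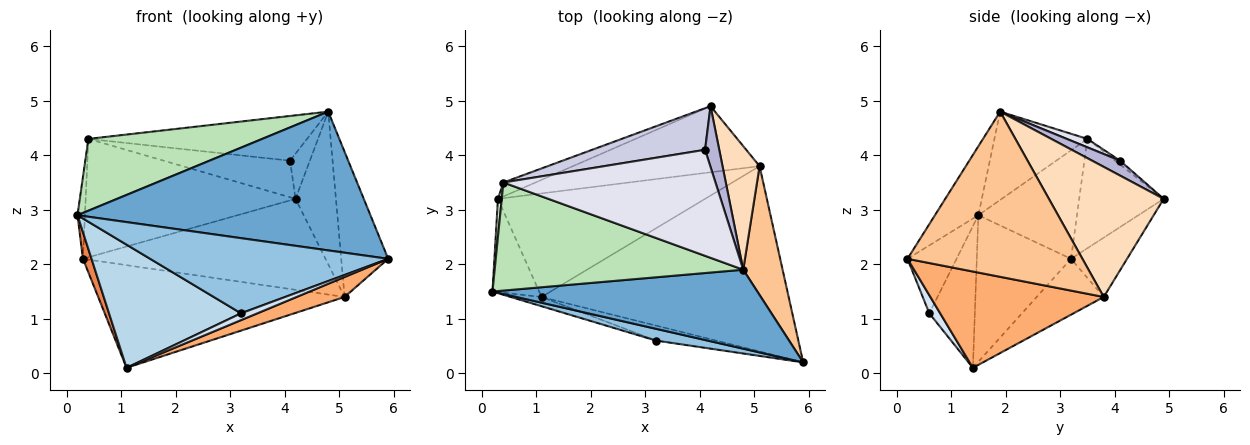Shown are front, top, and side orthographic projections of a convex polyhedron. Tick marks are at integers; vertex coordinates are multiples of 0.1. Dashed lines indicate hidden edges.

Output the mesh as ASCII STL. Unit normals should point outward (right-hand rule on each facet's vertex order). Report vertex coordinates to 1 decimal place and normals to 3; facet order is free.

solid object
 facet normal -0.128 -0.862 0.491
  outer loop
   vertex 4.8 1.9 4.8
   vertex 0.2 1.5 2.9
   vertex 5.9 0.2 2.1
  endloop
 endfacet
 facet normal -0.200 -0.968 0.151
  outer loop
   vertex 3.2 0.6 1.1
   vertex 5.9 0.2 2.1
   vertex 0.2 1.5 2.9
  endloop
 endfacet
 facet normal -0.325 -0.943 -0.071
  outer loop
   vertex 3.2 0.6 1.1
   vertex 0.2 1.5 2.9
   vertex 1.1 1.4 0.1
  endloop
 endfacet
 facet normal 0.266 -0.399 -0.878
  outer loop
   vertex 3.2 0.6 1.1
   vertex 1.1 1.4 0.1
   vertex 5.9 0.2 2.1
  endloop
 endfacet
 facet normal -0.949 -0.086 -0.302
  outer loop
   vertex 0.3 3.2 2.1
   vertex 1.1 1.4 0.1
   vertex 0.2 1.5 2.9
  endloop
 endfacet
 facet normal 0.361 -0.100 -0.927
  outer loop
   vertex 5.1 3.8 1.4
   vertex 5.9 0.2 2.1
   vertex 1.1 1.4 0.1
  endloop
 endfacet
 facet normal 0.941 0.253 0.224
  outer loop
   vertex 5.1 3.8 1.4
   vertex 4.8 1.9 4.8
   vertex 5.9 0.2 2.1
  endloop
 endfacet
 facet normal 0.911 0.321 0.260
  outer loop
   vertex 5.1 3.8 1.4
   vertex 4.2 4.9 3.2
   vertex 4.8 1.9 4.8
  endloop
 endfacet
 facet normal -0.184 0.795 -0.578
  outer loop
   vertex 5.1 3.8 1.4
   vertex 0.3 3.2 2.1
   vertex 4.2 4.9 3.2
  endloop
 endfacet
 facet normal -0.188 0.691 -0.698
  outer loop
   vertex 5.1 3.8 1.4
   vertex 1.1 1.4 0.1
   vertex 0.3 3.2 2.1
  endloop
 endfacet
 facet normal -0.284 -0.531 0.799
  outer loop
   vertex 0.4 3.5 4.3
   vertex 0.2 1.5 2.9
   vertex 4.8 1.9 4.8
  endloop
 endfacet
 facet normal -0.997 0.075 0.035
  outer loop
   vertex 0.4 3.5 4.3
   vertex 0.3 3.2 2.1
   vertex 0.2 1.5 2.9
  endloop
 endfacet
 facet normal -0.371 0.922 -0.109
  outer loop
   vertex 0.4 3.5 4.3
   vertex 4.2 4.9 3.2
   vertex 0.3 3.2 2.1
  endloop
 endfacet
 facet normal 0.645 0.456 0.613
  outer loop
   vertex 4.1 4.1 3.9
   vertex 4.8 1.9 4.8
   vertex 4.2 4.9 3.2
  endloop
 endfacet
 facet normal -0.026 0.660 0.751
  outer loop
   vertex 4.1 4.1 3.9
   vertex 4.2 4.9 3.2
   vertex 0.4 3.5 4.3
  endloop
 endfacet
 facet normal 0.037 0.388 0.921
  outer loop
   vertex 4.1 4.1 3.9
   vertex 0.4 3.5 4.3
   vertex 4.8 1.9 4.8
  endloop
 endfacet
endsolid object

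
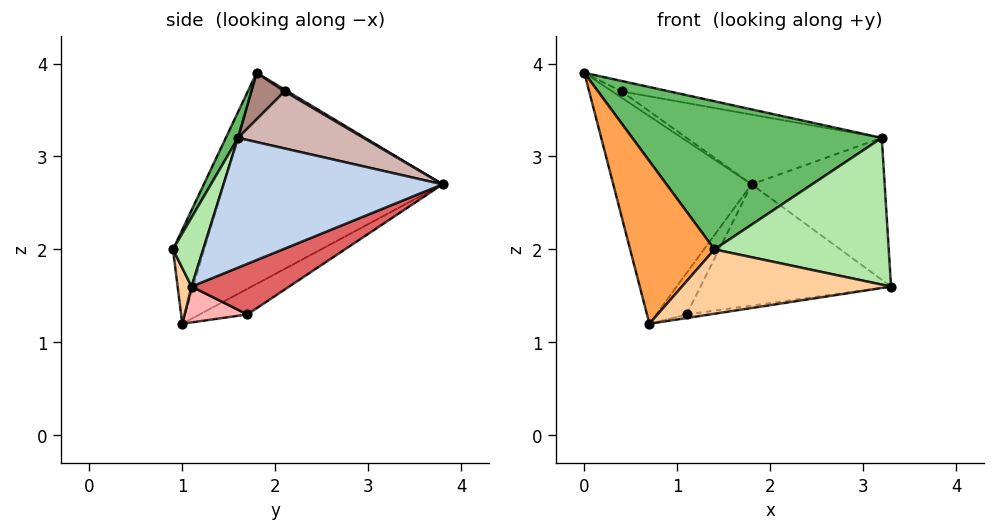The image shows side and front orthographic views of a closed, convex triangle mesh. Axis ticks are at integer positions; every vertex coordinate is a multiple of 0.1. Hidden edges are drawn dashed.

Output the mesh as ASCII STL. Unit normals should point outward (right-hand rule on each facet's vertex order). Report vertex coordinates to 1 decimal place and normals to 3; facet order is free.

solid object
 facet normal -0.791 0.500 -0.353
  outer loop
   vertex 0.7 1.0 1.2
   vertex 0.0 1.8 3.9
   vertex 1.8 3.8 2.7
  endloop
 endfacet
 facet normal 0.850 0.516 -0.108
  outer loop
   vertex 3.2 1.6 3.2
   vertex 3.3 1.1 1.6
   vertex 1.8 3.8 2.7
  endloop
 endfacet
 facet normal -0.342 -0.921 0.184
  outer loop
   vertex 1.4 0.9 2.0
   vertex 0.0 1.8 3.9
   vertex 0.7 1.0 1.2
  endloop
 endfacet
 facet normal 0.065 -0.981 -0.180
  outer loop
   vertex 1.4 0.9 2.0
   vertex 0.7 1.0 1.2
   vertex 3.3 1.1 1.6
  endloop
 endfacet
 facet normal 0.044 -0.890 0.454
  outer loop
   vertex 1.4 0.9 2.0
   vertex 3.2 1.6 3.2
   vertex 0.0 1.8 3.9
  endloop
 endfacet
 facet normal 0.163 -0.939 0.304
  outer loop
   vertex 1.4 0.9 2.0
   vertex 3.3 1.1 1.6
   vertex 3.2 1.6 3.2
  endloop
 endfacet
 facet normal 0.246 0.480 -0.842
  outer loop
   vertex 1.1 1.7 1.3
   vertex 1.8 3.8 2.7
   vertex 3.3 1.1 1.6
  endloop
 endfacet
 facet normal 0.150 0.055 -0.987
  outer loop
   vertex 1.1 1.7 1.3
   vertex 3.3 1.1 1.6
   vertex 0.7 1.0 1.2
  endloop
 endfacet
 facet normal -0.788 0.501 -0.358
  outer loop
   vertex 1.1 1.7 1.3
   vertex 0.7 1.0 1.2
   vertex 1.8 3.8 2.7
  endloop
 endfacet
 facet normal 0.138 0.415 0.899
  outer loop
   vertex 0.4 2.1 3.7
   vertex 1.8 3.8 2.7
   vertex 0.0 1.8 3.9
  endloop
 endfacet
 facet normal 0.222 0.319 0.922
  outer loop
   vertex 0.4 2.1 3.7
   vertex 0.0 1.8 3.9
   vertex 3.2 1.6 3.2
  endloop
 endfacet
 facet normal 0.225 0.350 0.909
  outer loop
   vertex 0.4 2.1 3.7
   vertex 3.2 1.6 3.2
   vertex 1.8 3.8 2.7
  endloop
 endfacet
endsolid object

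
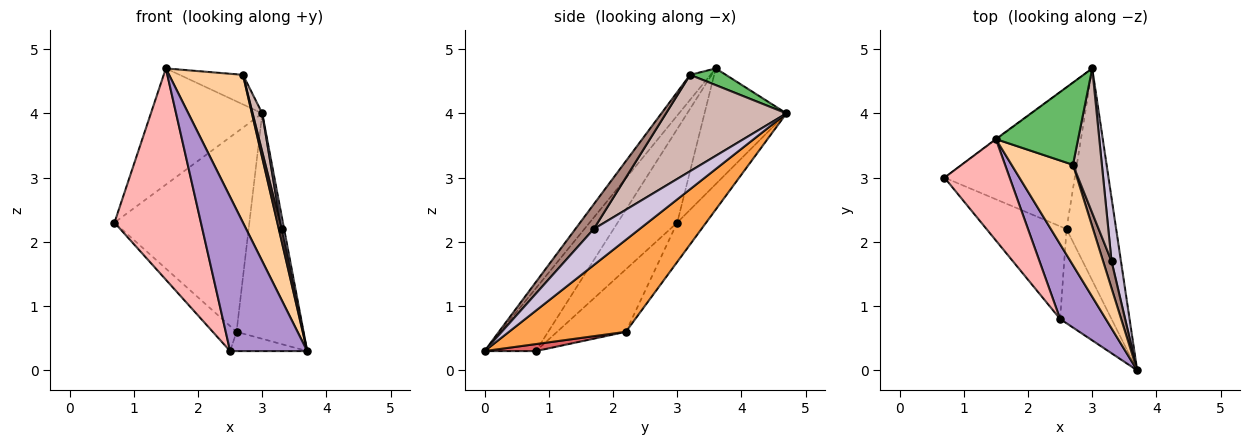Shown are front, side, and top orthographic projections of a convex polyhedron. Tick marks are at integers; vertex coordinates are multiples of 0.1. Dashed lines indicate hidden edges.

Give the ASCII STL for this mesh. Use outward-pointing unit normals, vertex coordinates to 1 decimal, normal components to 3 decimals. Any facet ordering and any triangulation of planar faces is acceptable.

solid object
 facet normal -0.593 0.806 -0.004
  outer loop
   vertex 1.5 3.6 4.7
   vertex 3.0 4.7 4.0
   vertex 0.7 3.0 2.3
  endloop
 endfacet
 facet normal -0.172 0.803 -0.570
  outer loop
   vertex 2.6 2.2 0.6
   vertex 0.7 3.0 2.3
   vertex 3.0 4.7 4.0
  endloop
 endfacet
 facet normal 0.786 0.451 -0.424
  outer loop
   vertex 2.6 2.2 0.6
   vertex 3.0 4.7 4.0
   vertex 3.7 0.0 0.3
  endloop
 endfacet
 facet normal -0.223 -0.806 0.548
  outer loop
   vertex 2.7 3.2 4.6
   vertex 1.5 3.6 4.7
   vertex 3.7 0.0 0.3
  endloop
 endfacet
 facet normal 0.188 0.332 0.924
  outer loop
   vertex 2.7 3.2 4.6
   vertex 3.0 4.7 4.0
   vertex 1.5 3.6 4.7
  endloop
 endfacet
 facet normal -0.602 0.208 -0.771
  outer loop
   vertex 2.5 0.8 0.3
   vertex 0.7 3.0 2.3
   vertex 2.6 2.2 0.6
  endloop
 endfacet
 facet normal 0.132 0.199 -0.971
  outer loop
   vertex 2.5 0.8 0.3
   vertex 2.6 2.2 0.6
   vertex 3.7 0.0 0.3
  endloop
 endfacet
 facet normal -0.528 -0.766 0.367
  outer loop
   vertex 2.5 0.8 0.3
   vertex 1.5 3.6 4.7
   vertex 0.7 3.0 2.3
  endloop
 endfacet
 facet normal -0.514 -0.772 0.374
  outer loop
   vertex 2.5 0.8 0.3
   vertex 3.7 0.0 0.3
   vertex 1.5 3.6 4.7
  endloop
 endfacet
 facet normal 0.966 -0.055 0.252
  outer loop
   vertex 3.3 1.7 2.2
   vertex 3.7 0.0 0.3
   vertex 3.0 4.7 4.0
  endloop
 endfacet
 facet normal 0.937 -0.137 0.320
  outer loop
   vertex 3.3 1.7 2.2
   vertex 2.7 3.2 4.6
   vertex 3.7 0.0 0.3
  endloop
 endfacet
 facet normal 0.955 -0.076 0.287
  outer loop
   vertex 3.3 1.7 2.2
   vertex 3.0 4.7 4.0
   vertex 2.7 3.2 4.6
  endloop
 endfacet
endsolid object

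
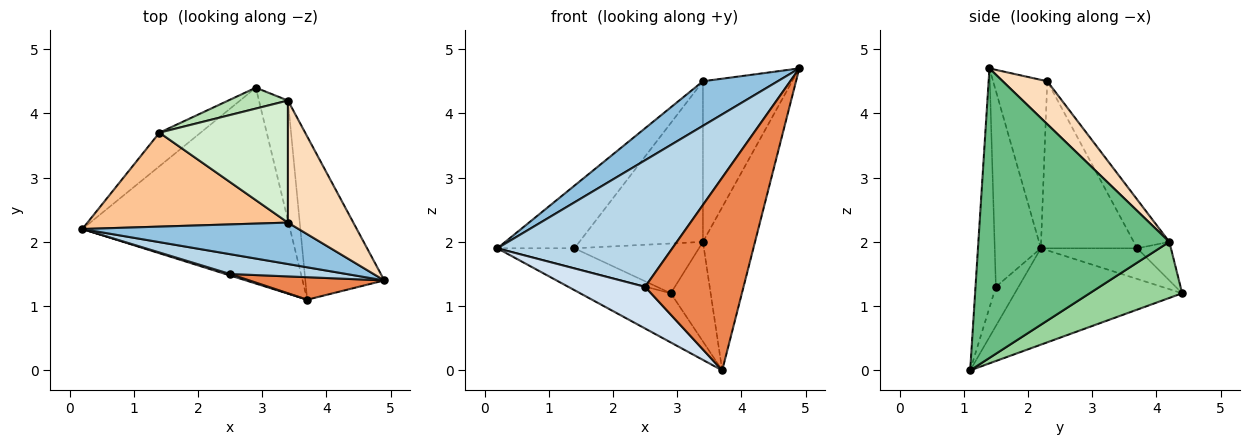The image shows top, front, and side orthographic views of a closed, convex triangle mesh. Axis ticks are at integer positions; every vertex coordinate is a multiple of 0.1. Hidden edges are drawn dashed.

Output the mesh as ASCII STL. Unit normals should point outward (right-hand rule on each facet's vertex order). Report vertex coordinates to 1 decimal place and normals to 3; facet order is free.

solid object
 facet normal -0.410 0.222 -0.884
  outer loop
   vertex 3.7 1.1 0.0
   vertex 0.2 2.2 1.9
   vertex 2.9 4.4 1.2
  endloop
 endfacet
 facet normal -0.468 -0.647 0.601
  outer loop
   vertex 3.4 2.3 4.5
   vertex 0.2 2.2 1.9
   vertex 4.9 1.4 4.7
  endloop
 endfacet
 facet normal -0.252 -0.956 0.150
  outer loop
   vertex 2.5 1.5 1.3
   vertex 4.9 1.4 4.7
   vertex 0.2 2.2 1.9
  endloop
 endfacet
 facet normal -0.283 -0.959 0.034
  outer loop
   vertex 2.5 1.5 1.3
   vertex 0.2 2.2 1.9
   vertex 3.7 1.1 0.0
  endloop
 endfacet
 facet normal -0.201 -0.973 0.114
  outer loop
   vertex 2.5 1.5 1.3
   vertex 3.7 1.1 0.0
   vertex 4.9 1.4 4.7
  endloop
 endfacet
 facet normal -0.539 0.431 -0.724
  outer loop
   vertex 1.4 3.7 1.9
   vertex 2.9 4.4 1.2
   vertex 0.2 2.2 1.9
  endloop
 endfacet
 facet normal -0.570 0.456 0.684
  outer loop
   vertex 1.4 3.7 1.9
   vertex 0.2 2.2 1.9
   vertex 3.4 2.3 4.5
  endloop
 endfacet
 facet normal 0.369 0.740 0.562
  outer loop
   vertex 3.4 4.2 2.0
   vertex 3.4 2.3 4.5
   vertex 4.9 1.4 4.7
  endloop
 endfacet
 facet normal 0.933 0.254 -0.254
  outer loop
   vertex 3.4 4.2 2.0
   vertex 4.9 1.4 4.7
   vertex 3.7 1.1 0.0
  endloop
 endfacet
 facet normal 0.830 0.357 -0.429
  outer loop
   vertex 3.4 4.2 2.0
   vertex 3.7 1.1 0.0
   vertex 2.9 4.4 1.2
  endloop
 endfacet
 facet normal -0.242 0.895 0.375
  outer loop
   vertex 3.4 4.2 2.0
   vertex 2.9 4.4 1.2
   vertex 1.4 3.7 1.9
  endloop
 endfacet
 facet normal -0.223 0.776 0.590
  outer loop
   vertex 3.4 4.2 2.0
   vertex 1.4 3.7 1.9
   vertex 3.4 2.3 4.5
  endloop
 endfacet
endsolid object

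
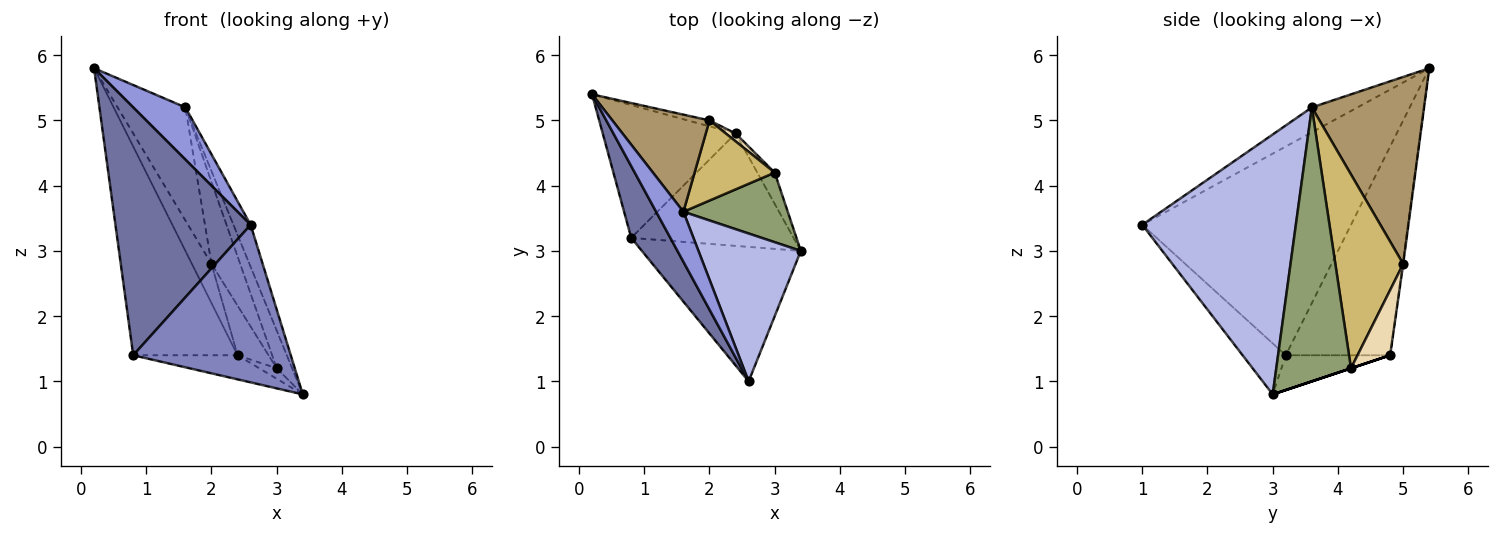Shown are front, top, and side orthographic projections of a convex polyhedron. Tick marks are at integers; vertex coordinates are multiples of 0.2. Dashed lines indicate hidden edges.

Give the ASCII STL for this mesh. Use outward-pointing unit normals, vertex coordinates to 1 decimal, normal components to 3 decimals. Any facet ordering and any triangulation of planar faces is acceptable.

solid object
 facet normal -0.829 -0.537 0.155
  outer loop
   vertex 0.8 3.2 1.4
   vertex 2.6 1.0 3.4
   vertex 0.2 5.4 5.8
  endloop
 endfacet
 facet normal -0.204 -0.745 -0.636
  outer loop
   vertex 0.8 3.2 1.4
   vertex 3.4 3.0 0.8
   vertex 2.6 1.0 3.4
  endloop
 endfacet
 facet normal -0.534 -0.610 0.585
  outer loop
   vertex 1.6 3.6 5.2
   vertex 0.2 5.4 5.8
   vertex 2.6 1.0 3.4
  endloop
 endfacet
 facet normal 0.925 0.104 0.364
  outer loop
   vertex 1.6 3.6 5.2
   vertex 2.6 1.0 3.4
   vertex 3.4 3.0 0.8
  endloop
 endfacet
 facet normal 0.918 0.189 0.350
  outer loop
   vertex 1.6 3.6 5.2
   vertex 3.4 3.0 0.8
   vertex 3.0 4.2 1.2
  endloop
 endfacet
 facet normal 0.000 0.316 -0.949
  outer loop
   vertex 2.4 4.8 1.4
   vertex 3.0 4.2 1.2
   vertex 3.4 3.0 0.8
  endloop
 endfacet
 facet normal -0.205 0.205 -0.957
  outer loop
   vertex 2.4 4.8 1.4
   vertex 3.4 3.0 0.8
   vertex 0.8 3.2 1.4
  endloop
 endfacet
 facet normal -0.645 0.645 -0.410
  outer loop
   vertex 2.4 4.8 1.4
   vertex 0.8 3.2 1.4
   vertex 0.2 5.4 5.8
  endloop
 endfacet
 facet normal 0.782 0.473 0.406
  outer loop
   vertex 2.0 5.0 2.8
   vertex 0.2 5.4 5.8
   vertex 1.6 3.6 5.2
  endloop
 endfacet
 facet normal 0.861 0.364 0.356
  outer loop
   vertex 2.0 5.0 2.8
   vertex 1.6 3.6 5.2
   vertex 3.0 4.2 1.2
  endloop
 endfacet
 facet normal -0.030 0.988 -0.150
  outer loop
   vertex 2.0 5.0 2.8
   vertex 2.4 4.8 1.4
   vertex 0.2 5.4 5.8
  endloop
 endfacet
 facet normal 0.721 0.685 0.108
  outer loop
   vertex 2.0 5.0 2.8
   vertex 3.0 4.2 1.2
   vertex 2.4 4.8 1.4
  endloop
 endfacet
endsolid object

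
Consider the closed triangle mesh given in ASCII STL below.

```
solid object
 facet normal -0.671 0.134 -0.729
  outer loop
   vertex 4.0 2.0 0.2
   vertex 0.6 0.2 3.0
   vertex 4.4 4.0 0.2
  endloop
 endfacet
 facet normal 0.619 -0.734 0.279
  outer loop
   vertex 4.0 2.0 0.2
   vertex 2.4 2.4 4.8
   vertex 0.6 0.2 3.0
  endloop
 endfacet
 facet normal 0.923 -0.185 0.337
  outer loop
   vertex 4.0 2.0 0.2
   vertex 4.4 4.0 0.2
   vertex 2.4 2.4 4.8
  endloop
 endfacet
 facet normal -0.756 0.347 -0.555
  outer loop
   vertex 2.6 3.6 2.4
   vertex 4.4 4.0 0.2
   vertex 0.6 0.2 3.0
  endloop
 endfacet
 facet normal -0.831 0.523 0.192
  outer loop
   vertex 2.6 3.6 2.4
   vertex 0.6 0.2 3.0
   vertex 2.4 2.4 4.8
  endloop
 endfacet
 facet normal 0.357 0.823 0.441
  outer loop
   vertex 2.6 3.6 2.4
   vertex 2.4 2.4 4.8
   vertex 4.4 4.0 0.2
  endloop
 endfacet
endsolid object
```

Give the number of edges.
9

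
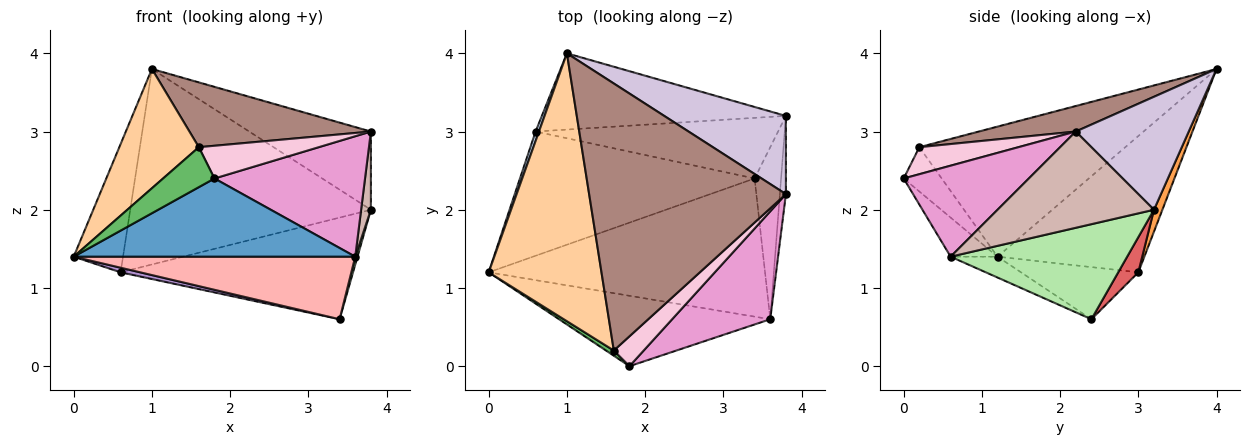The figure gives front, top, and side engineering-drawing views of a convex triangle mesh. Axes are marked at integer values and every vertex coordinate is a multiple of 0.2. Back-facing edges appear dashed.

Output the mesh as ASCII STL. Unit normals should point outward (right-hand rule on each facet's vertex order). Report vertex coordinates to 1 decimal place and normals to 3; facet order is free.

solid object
 facet normal -0.123 -0.738 -0.664
  outer loop
   vertex 3.6 0.6 1.4
   vertex 1.8 0.0 2.4
   vertex 0.0 1.2 1.4
  endloop
 endfacet
 facet normal -0.948 0.318 0.023
  outer loop
   vertex 0.6 3.0 1.2
   vertex 0.0 1.2 1.4
   vertex 1.0 4.0 3.8
  endloop
 endfacet
 facet normal 0.033 0.931 -0.363
  outer loop
   vertex 0.6 3.0 1.2
   vertex 1.0 4.0 3.8
   vertex 3.8 3.2 2.0
  endloop
 endfacet
 facet normal -0.725 -0.280 0.629
  outer loop
   vertex 1.6 0.2 2.8
   vertex 1.0 4.0 3.8
   vertex 0.0 1.2 1.4
  endloop
 endfacet
 facet normal -0.591 -0.800 0.104
  outer loop
   vertex 1.6 0.2 2.8
   vertex 0.0 1.2 1.4
   vertex 1.8 0.0 2.4
  endloop
 endfacet
 facet normal 0.963 -0.012 -0.268
  outer loop
   vertex 3.4 2.4 0.6
   vertex 3.8 3.2 2.0
   vertex 3.6 0.6 1.4
  endloop
 endfacet
 facet normal 0.074 0.857 -0.511
  outer loop
   vertex 3.4 2.4 0.6
   vertex 0.6 3.0 1.2
   vertex 3.8 3.2 2.0
  endloop
 endfacet
 facet normal -0.069 -0.412 -0.909
  outer loop
   vertex 3.4 2.4 0.6
   vertex 3.6 0.6 1.4
   vertex 0.0 1.2 1.4
  endloop
 endfacet
 facet normal -0.217 -0.036 -0.976
  outer loop
   vertex 3.4 2.4 0.6
   vertex 0.0 1.2 1.4
   vertex 0.6 3.0 1.2
  endloop
 endfacet
 facet normal 0.549 0.591 0.591
  outer loop
   vertex 3.8 2.2 3.0
   vertex 3.8 3.2 2.0
   vertex 1.0 4.0 3.8
  endloop
 endfacet
 facet normal 0.125 -0.234 0.964
  outer loop
   vertex 3.8 2.2 3.0
   vertex 1.0 4.0 3.8
   vertex 1.6 0.2 2.8
  endloop
 endfacet
 facet normal 0.996 -0.062 -0.062
  outer loop
   vertex 3.8 2.2 3.0
   vertex 3.6 0.6 1.4
   vertex 3.8 3.2 2.0
  endloop
 endfacet
 facet normal 0.526 -0.633 0.567
  outer loop
   vertex 3.8 2.2 3.0
   vertex 1.8 0.0 2.4
   vertex 3.6 0.6 1.4
  endloop
 endfacet
 facet normal 0.521 -0.630 0.576
  outer loop
   vertex 3.8 2.2 3.0
   vertex 1.6 0.2 2.8
   vertex 1.8 0.0 2.4
  endloop
 endfacet
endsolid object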